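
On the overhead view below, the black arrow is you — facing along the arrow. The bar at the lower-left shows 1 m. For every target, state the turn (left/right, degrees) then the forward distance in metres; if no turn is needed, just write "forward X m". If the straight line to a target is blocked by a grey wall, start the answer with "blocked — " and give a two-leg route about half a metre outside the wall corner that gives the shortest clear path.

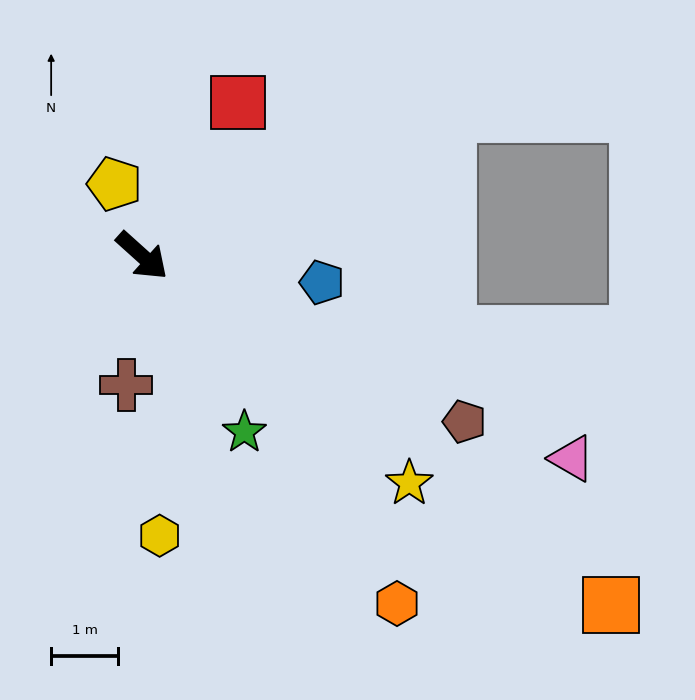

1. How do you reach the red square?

turn left 100°, forward 2.7 m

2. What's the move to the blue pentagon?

turn left 34°, forward 2.7 m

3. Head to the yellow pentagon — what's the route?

turn left 153°, forward 1.1 m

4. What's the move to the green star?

turn right 18°, forward 3.0 m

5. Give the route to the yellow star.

forward 5.2 m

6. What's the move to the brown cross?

turn right 55°, forward 1.9 m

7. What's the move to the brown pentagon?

turn left 15°, forward 5.4 m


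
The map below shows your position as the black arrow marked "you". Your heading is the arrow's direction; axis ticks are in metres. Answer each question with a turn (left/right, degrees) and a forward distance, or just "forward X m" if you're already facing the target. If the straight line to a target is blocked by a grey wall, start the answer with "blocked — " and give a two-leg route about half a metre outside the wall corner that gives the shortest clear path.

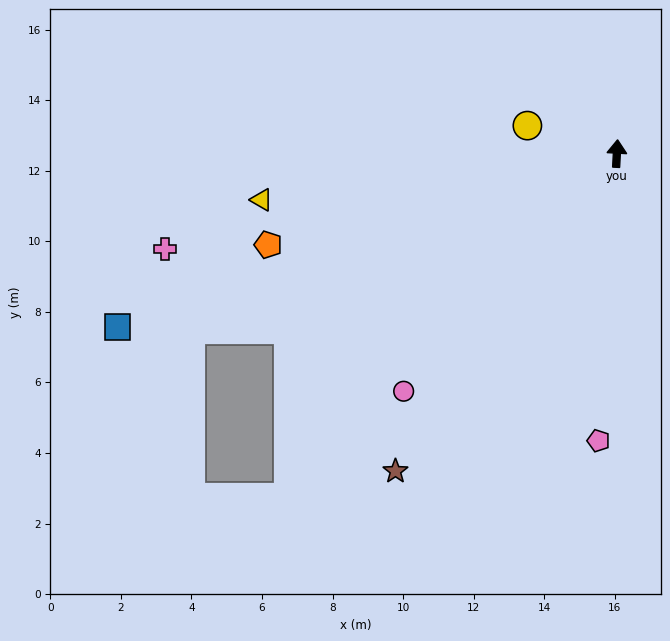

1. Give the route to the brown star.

turn left 148°, forward 11.0 m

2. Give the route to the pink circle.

turn left 141°, forward 9.1 m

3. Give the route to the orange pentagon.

turn left 108°, forward 10.2 m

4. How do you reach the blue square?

turn left 112°, forward 15.0 m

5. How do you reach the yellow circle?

turn left 76°, forward 2.7 m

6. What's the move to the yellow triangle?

turn left 100°, forward 10.2 m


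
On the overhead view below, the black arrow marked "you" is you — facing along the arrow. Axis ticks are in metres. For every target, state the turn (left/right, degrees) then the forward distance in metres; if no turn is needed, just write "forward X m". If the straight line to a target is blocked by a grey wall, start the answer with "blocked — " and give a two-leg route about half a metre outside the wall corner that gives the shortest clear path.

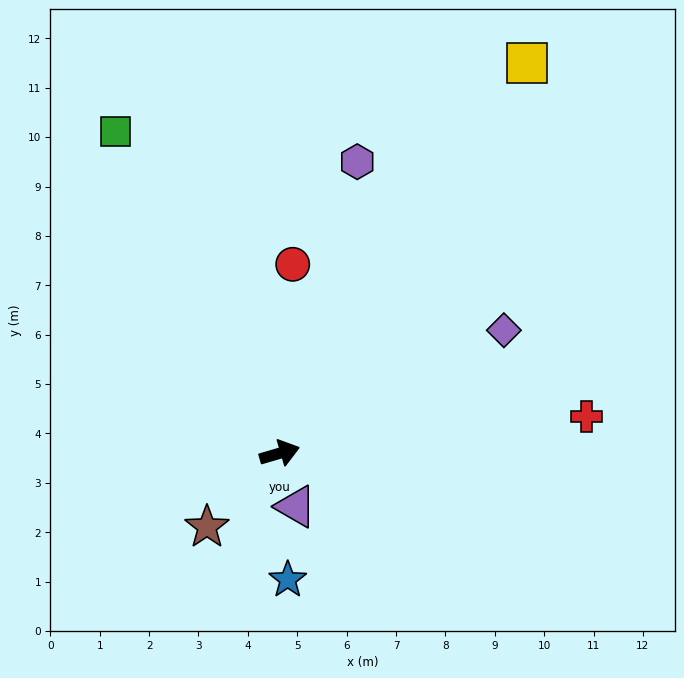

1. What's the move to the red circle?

turn left 70°, forward 3.8 m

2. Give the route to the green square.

turn left 101°, forward 7.3 m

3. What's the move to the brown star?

turn right 151°, forward 2.1 m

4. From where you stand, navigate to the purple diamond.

turn left 12°, forward 5.2 m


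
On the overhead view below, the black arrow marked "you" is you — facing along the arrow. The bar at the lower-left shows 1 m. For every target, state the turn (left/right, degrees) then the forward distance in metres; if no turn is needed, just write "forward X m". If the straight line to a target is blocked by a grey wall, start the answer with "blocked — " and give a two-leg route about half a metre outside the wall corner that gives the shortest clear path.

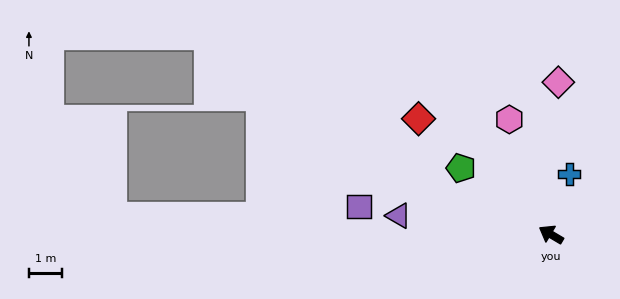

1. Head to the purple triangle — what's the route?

turn left 24°, forward 4.6 m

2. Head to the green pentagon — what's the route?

turn right 6°, forward 3.3 m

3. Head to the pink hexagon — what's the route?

turn right 39°, forward 3.7 m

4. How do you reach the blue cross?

turn right 76°, forward 1.9 m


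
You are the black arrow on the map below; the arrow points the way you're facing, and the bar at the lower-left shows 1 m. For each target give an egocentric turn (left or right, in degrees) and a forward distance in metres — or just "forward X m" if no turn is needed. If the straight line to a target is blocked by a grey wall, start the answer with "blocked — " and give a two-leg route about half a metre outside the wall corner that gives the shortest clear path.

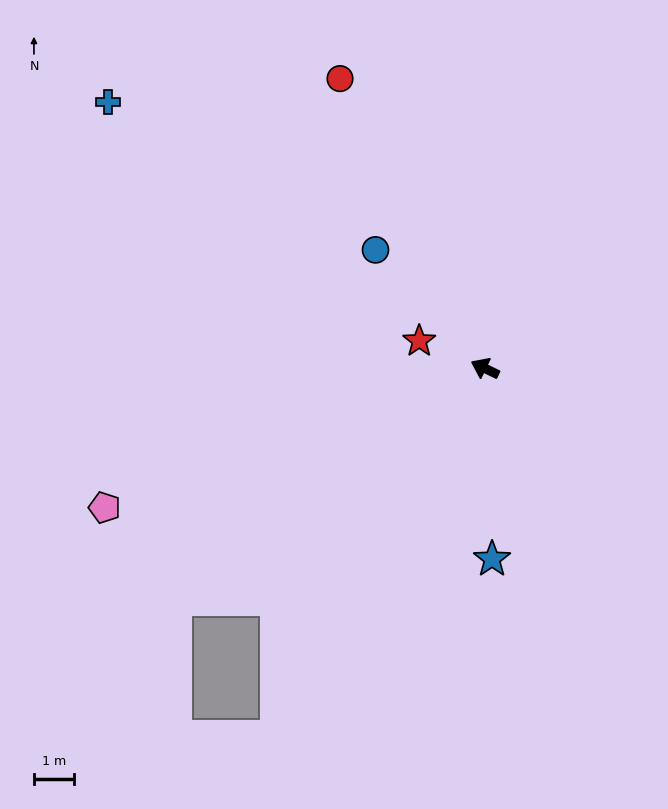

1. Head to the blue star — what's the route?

turn left 118°, forward 4.8 m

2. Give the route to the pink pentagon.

turn left 46°, forward 10.2 m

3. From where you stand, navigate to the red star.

turn left 3°, forward 1.8 m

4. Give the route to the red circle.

turn right 38°, forward 8.1 m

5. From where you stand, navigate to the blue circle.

turn right 22°, forward 4.1 m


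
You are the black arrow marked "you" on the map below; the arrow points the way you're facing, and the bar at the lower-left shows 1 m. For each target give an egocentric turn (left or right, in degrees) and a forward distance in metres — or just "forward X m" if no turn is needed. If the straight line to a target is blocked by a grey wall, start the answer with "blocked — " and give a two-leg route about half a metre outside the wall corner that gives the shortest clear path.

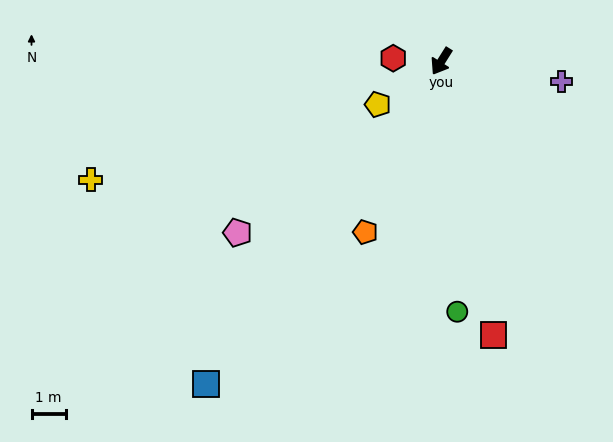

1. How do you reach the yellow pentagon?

turn right 24°, forward 2.2 m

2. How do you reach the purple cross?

turn left 112°, forward 3.6 m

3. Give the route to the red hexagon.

turn right 62°, forward 1.4 m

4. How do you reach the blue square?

turn right 4°, forward 11.7 m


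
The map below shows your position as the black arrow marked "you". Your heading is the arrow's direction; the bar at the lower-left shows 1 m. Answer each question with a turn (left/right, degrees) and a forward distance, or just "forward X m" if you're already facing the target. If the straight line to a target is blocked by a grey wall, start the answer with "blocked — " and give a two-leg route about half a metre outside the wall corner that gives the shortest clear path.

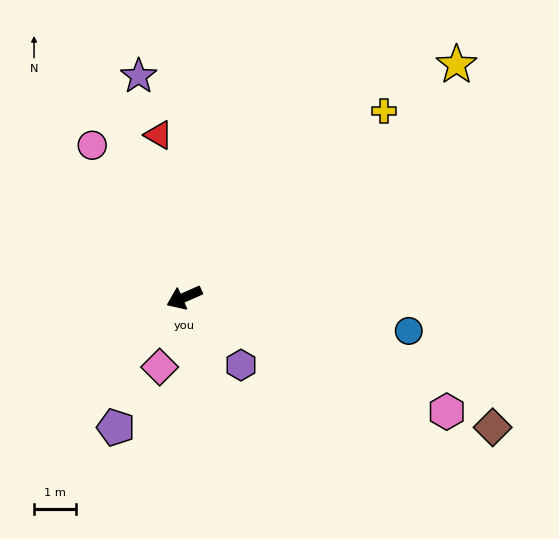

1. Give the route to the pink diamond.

turn left 47°, forward 1.8 m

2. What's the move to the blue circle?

turn left 148°, forward 5.5 m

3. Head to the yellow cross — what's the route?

turn right 161°, forward 6.6 m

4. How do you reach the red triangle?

turn right 105°, forward 3.9 m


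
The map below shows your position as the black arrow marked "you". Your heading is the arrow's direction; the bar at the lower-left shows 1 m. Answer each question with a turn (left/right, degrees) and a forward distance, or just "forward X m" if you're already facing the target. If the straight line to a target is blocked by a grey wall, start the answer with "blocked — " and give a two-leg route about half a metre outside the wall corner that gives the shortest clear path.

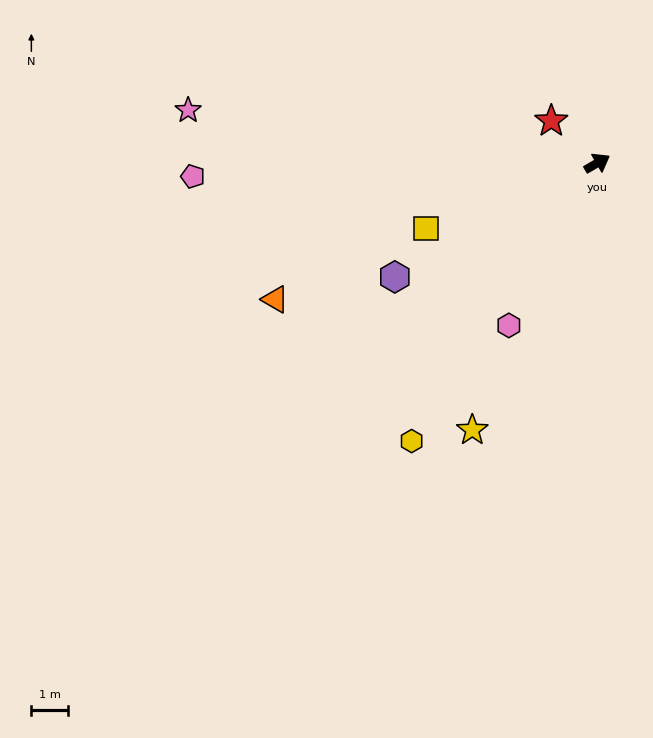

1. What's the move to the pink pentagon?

turn left 152°, forward 10.9 m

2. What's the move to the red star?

turn left 107°, forward 1.7 m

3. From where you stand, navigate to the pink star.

turn left 143°, forward 11.1 m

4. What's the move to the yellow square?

turn left 171°, forward 5.0 m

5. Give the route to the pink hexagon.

turn right 149°, forward 5.0 m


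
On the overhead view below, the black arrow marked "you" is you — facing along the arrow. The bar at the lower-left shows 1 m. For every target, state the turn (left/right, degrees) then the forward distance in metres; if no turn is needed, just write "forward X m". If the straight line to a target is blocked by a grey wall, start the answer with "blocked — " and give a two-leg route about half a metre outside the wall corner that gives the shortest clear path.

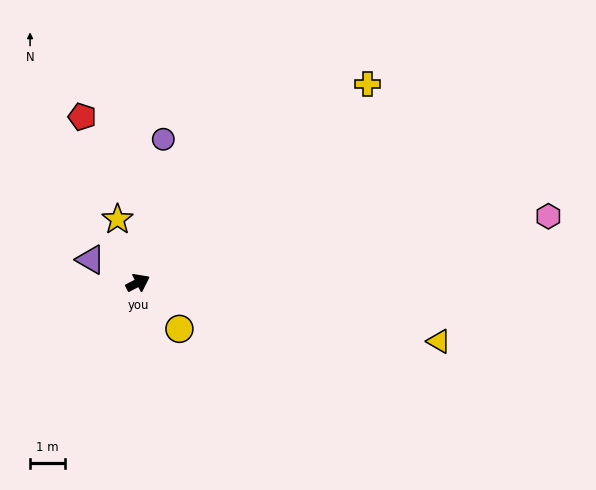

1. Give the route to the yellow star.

turn left 81°, forward 1.9 m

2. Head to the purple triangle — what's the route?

turn left 127°, forward 1.5 m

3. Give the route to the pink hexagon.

turn right 18°, forward 12.0 m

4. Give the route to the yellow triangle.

turn right 38°, forward 8.8 m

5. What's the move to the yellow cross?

turn left 14°, forward 8.8 m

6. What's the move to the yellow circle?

turn right 75°, forward 1.8 m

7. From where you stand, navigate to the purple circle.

turn left 53°, forward 4.2 m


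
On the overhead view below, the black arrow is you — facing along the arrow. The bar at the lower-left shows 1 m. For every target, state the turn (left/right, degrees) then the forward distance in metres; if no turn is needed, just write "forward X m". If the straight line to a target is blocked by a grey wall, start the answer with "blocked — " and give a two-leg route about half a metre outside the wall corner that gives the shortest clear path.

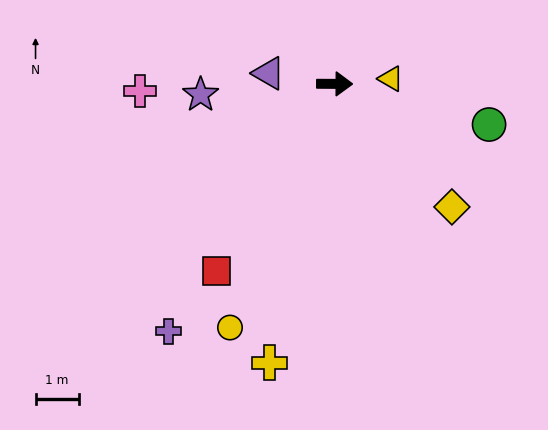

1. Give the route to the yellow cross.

turn right 103°, forward 6.6 m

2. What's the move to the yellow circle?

turn right 113°, forward 6.2 m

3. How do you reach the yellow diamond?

turn right 46°, forward 3.9 m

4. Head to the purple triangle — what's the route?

turn left 171°, forward 1.5 m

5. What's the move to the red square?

turn right 122°, forward 5.1 m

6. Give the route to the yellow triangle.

turn left 6°, forward 1.3 m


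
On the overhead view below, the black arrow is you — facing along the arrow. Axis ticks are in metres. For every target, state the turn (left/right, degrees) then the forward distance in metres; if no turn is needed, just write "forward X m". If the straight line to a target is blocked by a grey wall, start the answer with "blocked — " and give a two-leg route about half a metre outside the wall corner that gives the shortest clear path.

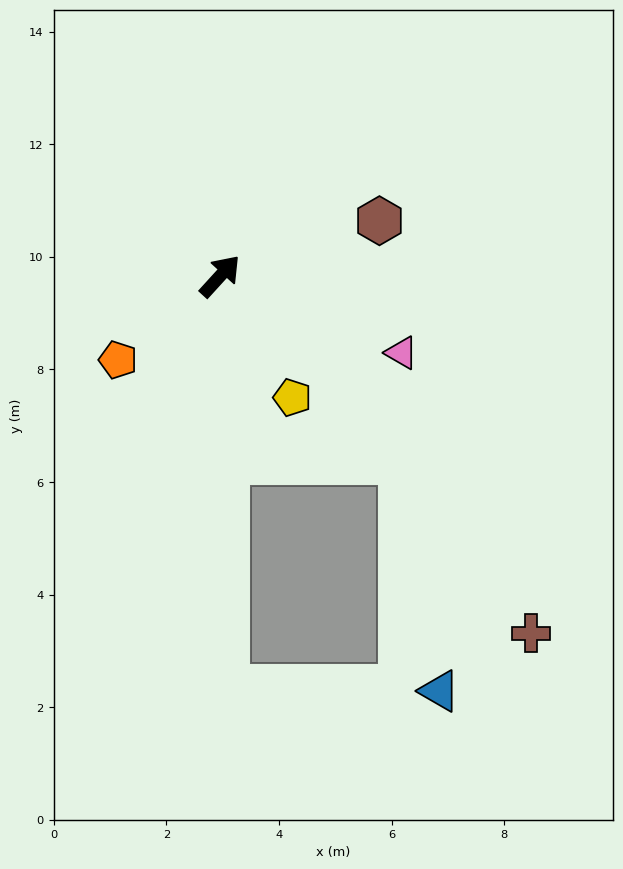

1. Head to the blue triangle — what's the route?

blocked — turn right 93°, forward 4.6 m, then turn right 35°, forward 4.1 m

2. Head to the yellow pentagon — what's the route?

turn right 107°, forward 2.5 m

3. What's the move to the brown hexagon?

turn right 29°, forward 3.0 m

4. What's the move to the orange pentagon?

turn left 172°, forward 2.3 m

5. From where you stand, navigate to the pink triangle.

turn right 71°, forward 3.5 m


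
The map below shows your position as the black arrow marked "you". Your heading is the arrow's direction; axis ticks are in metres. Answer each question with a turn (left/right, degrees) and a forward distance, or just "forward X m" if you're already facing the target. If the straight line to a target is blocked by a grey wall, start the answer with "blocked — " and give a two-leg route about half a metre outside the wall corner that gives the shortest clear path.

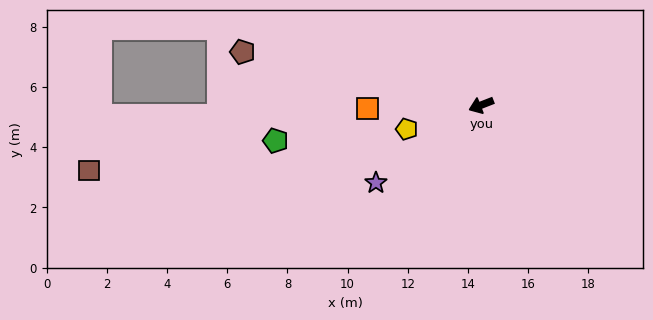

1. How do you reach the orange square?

turn right 20°, forward 3.8 m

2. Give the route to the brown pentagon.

turn right 34°, forward 8.1 m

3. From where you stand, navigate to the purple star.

turn left 15°, forward 4.3 m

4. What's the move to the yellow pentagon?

turn right 3°, forward 2.6 m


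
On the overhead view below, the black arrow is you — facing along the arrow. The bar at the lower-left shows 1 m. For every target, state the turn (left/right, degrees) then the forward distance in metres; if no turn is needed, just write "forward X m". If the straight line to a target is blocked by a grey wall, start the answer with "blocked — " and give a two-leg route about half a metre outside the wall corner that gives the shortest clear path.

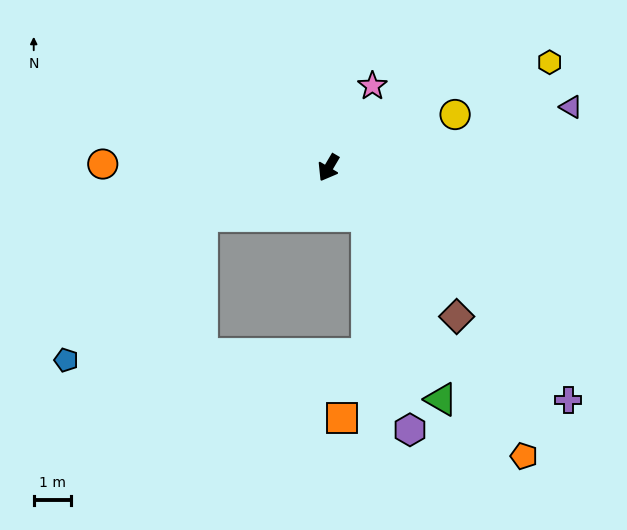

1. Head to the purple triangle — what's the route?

turn left 135°, forward 6.6 m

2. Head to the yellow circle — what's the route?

turn left 143°, forward 3.7 m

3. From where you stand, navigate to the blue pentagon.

blocked — turn right 39°, forward 3.6 m, then turn left 26°, forward 5.3 m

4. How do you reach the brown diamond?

turn left 71°, forward 5.2 m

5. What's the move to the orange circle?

turn right 60°, forward 6.0 m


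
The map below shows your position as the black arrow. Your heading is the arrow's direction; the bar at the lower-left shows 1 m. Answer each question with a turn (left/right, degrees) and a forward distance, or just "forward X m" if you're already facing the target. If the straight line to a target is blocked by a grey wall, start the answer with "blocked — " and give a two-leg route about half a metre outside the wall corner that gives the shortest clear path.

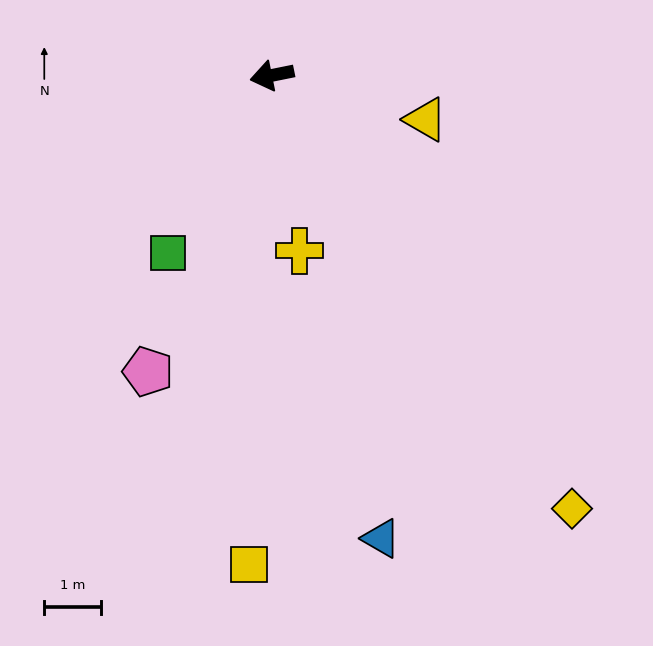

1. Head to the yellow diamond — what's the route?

turn left 113°, forward 9.3 m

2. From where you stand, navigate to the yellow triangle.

turn left 153°, forward 2.8 m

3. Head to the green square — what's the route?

turn left 48°, forward 3.6 m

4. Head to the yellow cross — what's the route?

turn left 88°, forward 3.1 m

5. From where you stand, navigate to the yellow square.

turn left 76°, forward 8.7 m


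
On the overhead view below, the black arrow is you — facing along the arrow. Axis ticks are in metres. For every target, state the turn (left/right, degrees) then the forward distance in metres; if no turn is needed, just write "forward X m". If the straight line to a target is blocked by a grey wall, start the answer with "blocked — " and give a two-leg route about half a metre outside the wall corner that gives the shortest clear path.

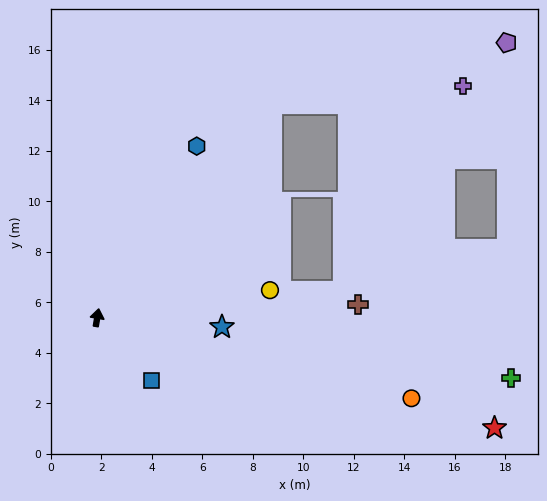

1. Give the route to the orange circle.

turn right 95°, forward 12.8 m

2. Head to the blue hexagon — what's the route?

turn right 21°, forward 7.8 m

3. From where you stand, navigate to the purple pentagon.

blocked — turn right 30°, forward 10.9 m, then turn right 36°, forward 9.6 m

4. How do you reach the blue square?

turn right 130°, forward 3.3 m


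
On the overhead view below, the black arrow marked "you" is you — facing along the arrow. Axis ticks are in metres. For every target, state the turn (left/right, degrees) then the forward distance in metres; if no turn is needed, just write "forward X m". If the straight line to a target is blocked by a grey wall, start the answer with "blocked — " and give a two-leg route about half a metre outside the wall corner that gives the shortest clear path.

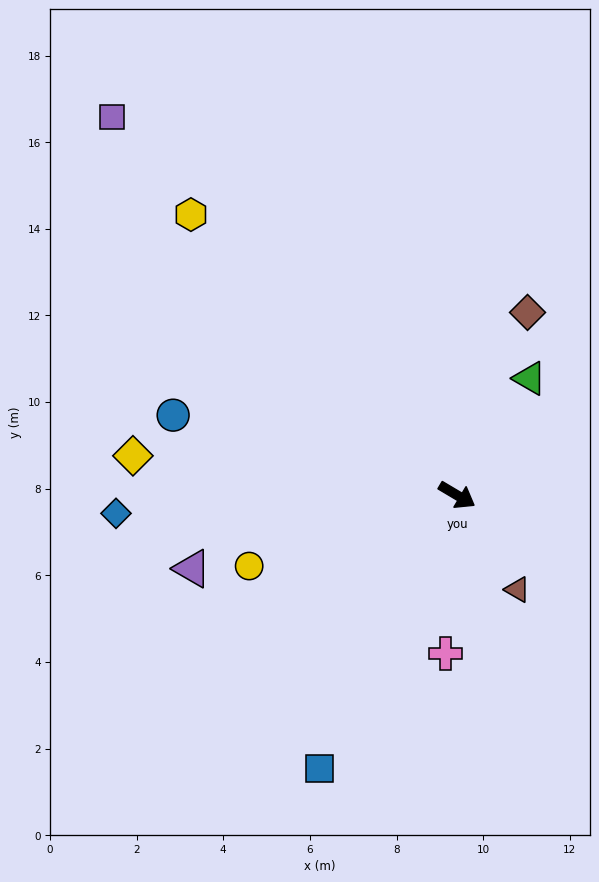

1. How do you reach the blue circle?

turn right 165°, forward 6.8 m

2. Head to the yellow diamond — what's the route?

turn right 156°, forward 7.5 m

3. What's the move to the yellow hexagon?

turn left 164°, forward 8.9 m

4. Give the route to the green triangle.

turn left 89°, forward 3.2 m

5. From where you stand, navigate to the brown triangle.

turn right 27°, forward 2.6 m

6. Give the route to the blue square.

turn right 86°, forward 7.1 m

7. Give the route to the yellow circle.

turn right 130°, forward 5.1 m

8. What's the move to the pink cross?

turn right 64°, forward 3.7 m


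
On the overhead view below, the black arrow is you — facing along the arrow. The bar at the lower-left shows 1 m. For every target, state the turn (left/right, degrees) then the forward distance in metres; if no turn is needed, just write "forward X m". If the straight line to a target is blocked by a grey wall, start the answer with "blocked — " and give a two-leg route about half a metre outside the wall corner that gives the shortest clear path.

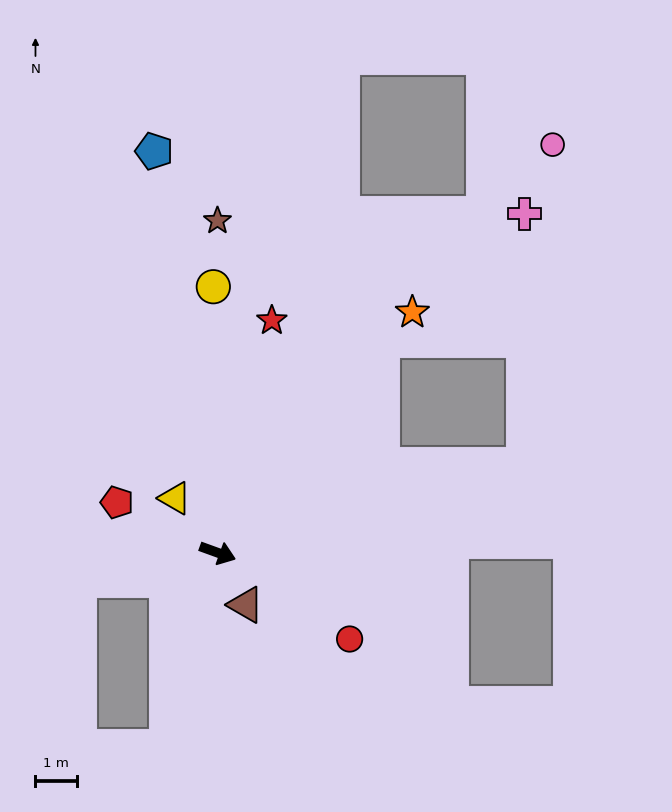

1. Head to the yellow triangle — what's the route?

turn left 148°, forward 1.7 m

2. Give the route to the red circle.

turn right 13°, forward 3.8 m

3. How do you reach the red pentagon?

turn left 173°, forward 2.7 m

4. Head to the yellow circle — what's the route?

turn left 111°, forward 6.4 m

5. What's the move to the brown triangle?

turn right 42°, forward 1.4 m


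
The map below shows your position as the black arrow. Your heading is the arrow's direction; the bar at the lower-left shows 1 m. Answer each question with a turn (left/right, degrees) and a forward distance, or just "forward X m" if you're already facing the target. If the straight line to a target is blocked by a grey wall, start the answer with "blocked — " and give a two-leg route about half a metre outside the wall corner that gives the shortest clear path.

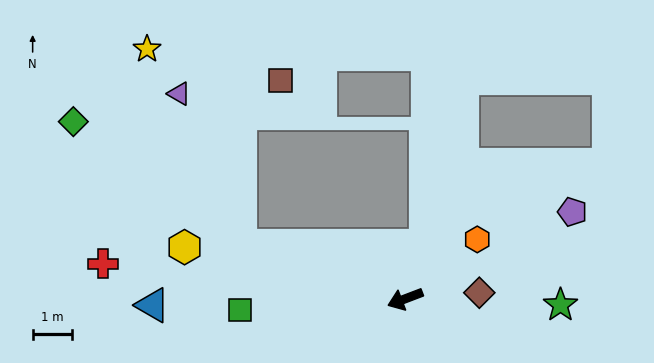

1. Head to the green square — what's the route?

turn right 17°, forward 4.2 m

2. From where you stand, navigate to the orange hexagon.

turn right 161°, forward 2.4 m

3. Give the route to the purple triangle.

blocked — turn right 39°, forward 4.5 m, then turn right 50°, forward 4.2 m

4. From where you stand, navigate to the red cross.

turn right 28°, forward 7.8 m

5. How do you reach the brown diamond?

turn left 164°, forward 1.9 m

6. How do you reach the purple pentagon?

turn right 173°, forward 4.8 m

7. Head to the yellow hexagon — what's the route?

turn right 34°, forward 5.8 m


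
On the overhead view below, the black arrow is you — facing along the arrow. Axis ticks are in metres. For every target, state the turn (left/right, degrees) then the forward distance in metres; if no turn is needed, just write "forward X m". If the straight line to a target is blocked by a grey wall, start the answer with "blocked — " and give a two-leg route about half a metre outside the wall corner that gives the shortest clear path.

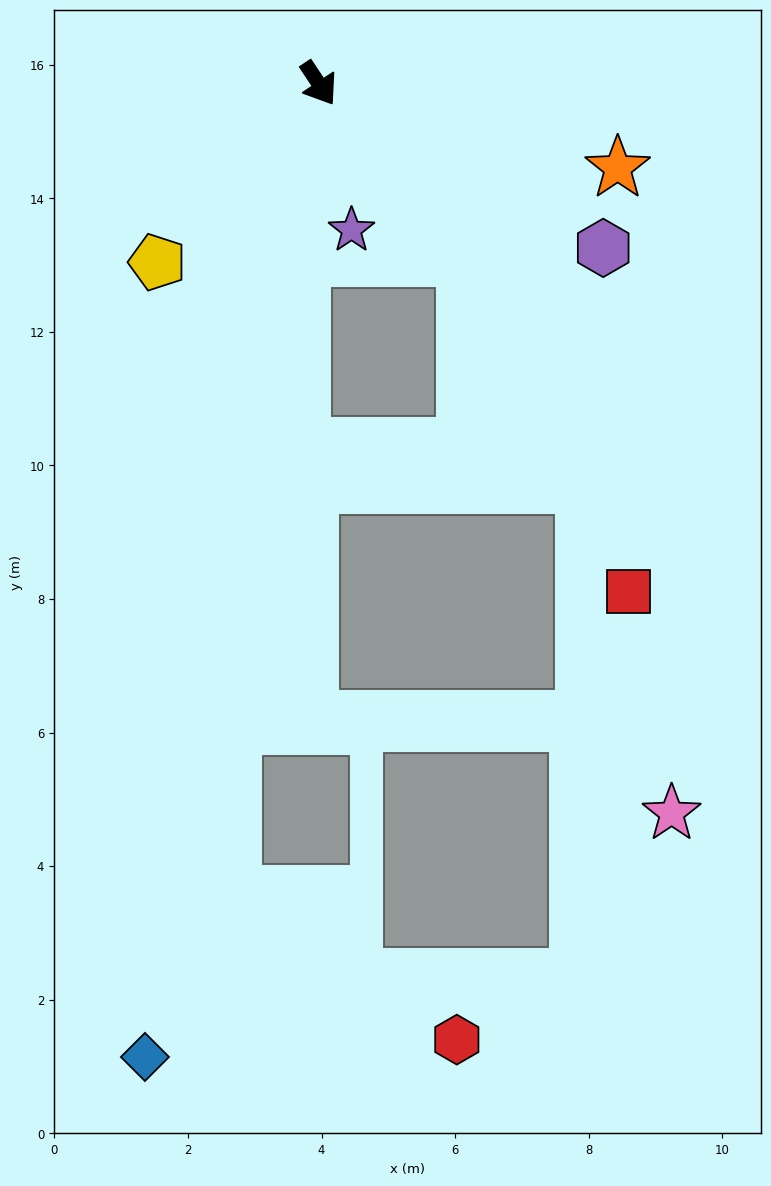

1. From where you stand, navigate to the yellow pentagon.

turn right 76°, forward 3.6 m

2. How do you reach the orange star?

turn left 41°, forward 4.7 m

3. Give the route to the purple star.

turn right 21°, forward 2.3 m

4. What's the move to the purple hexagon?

turn left 26°, forward 4.9 m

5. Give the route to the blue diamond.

turn right 44°, forward 14.8 m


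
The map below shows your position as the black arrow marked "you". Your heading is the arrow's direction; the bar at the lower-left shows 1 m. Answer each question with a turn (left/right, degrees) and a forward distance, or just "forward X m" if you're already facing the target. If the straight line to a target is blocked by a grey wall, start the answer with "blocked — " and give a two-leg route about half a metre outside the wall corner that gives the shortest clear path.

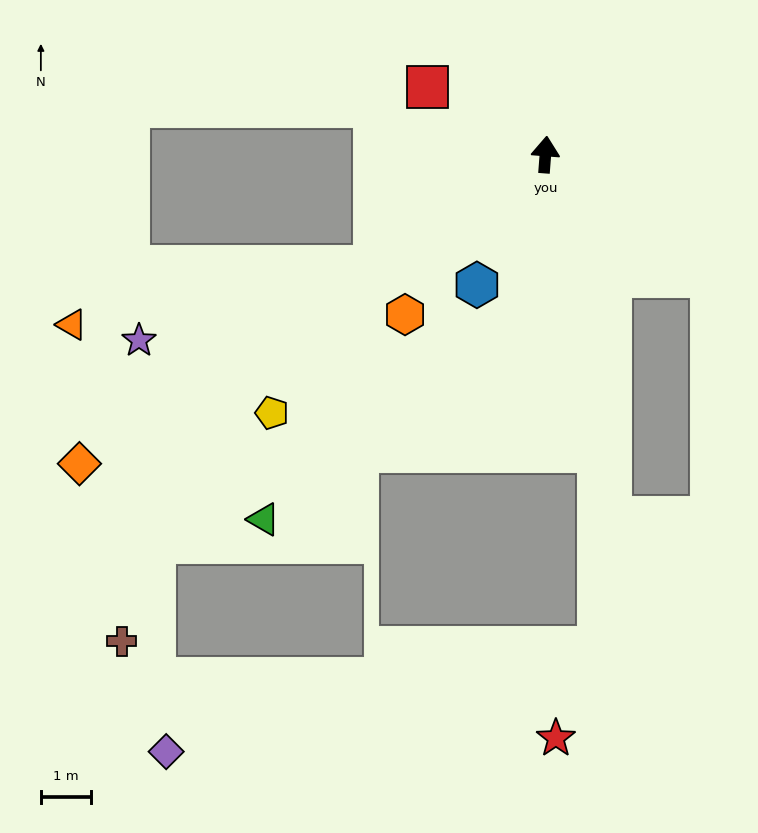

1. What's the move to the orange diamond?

turn left 128°, forward 11.1 m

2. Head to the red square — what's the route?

turn left 64°, forward 2.7 m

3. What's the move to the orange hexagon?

turn left 143°, forward 4.2 m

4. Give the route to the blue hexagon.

turn left 157°, forward 2.9 m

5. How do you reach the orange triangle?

blocked — turn left 128°, forward 4.0 m, then turn right 23°, forward 6.1 m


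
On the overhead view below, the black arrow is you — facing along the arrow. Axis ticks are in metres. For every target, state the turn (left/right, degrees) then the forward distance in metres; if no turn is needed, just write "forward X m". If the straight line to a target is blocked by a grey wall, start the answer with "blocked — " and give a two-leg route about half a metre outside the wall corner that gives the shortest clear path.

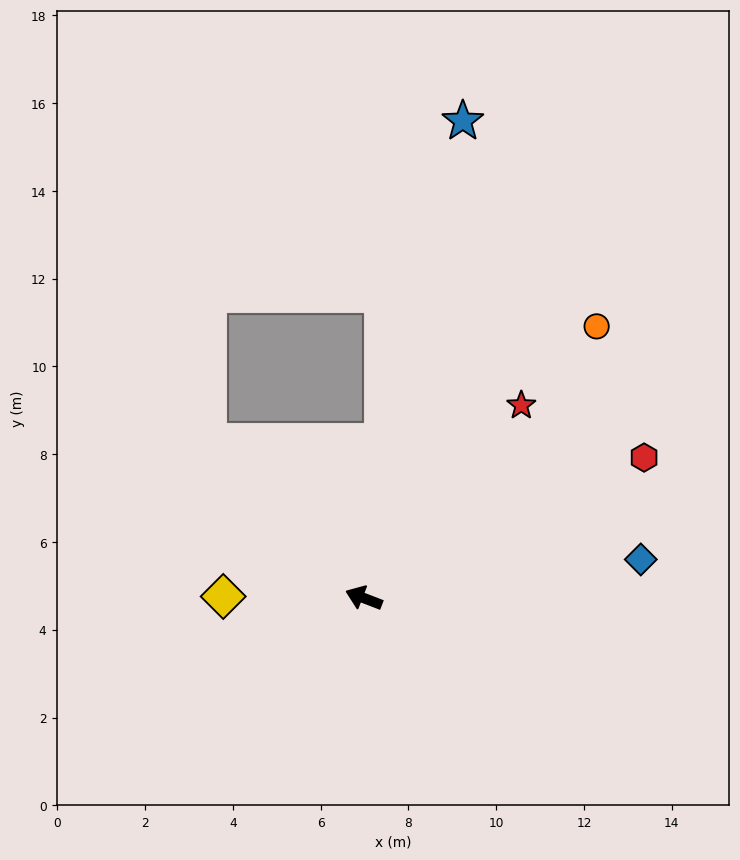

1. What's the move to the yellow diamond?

turn left 20°, forward 3.2 m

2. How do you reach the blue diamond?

turn right 151°, forward 6.4 m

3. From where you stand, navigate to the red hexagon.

turn right 132°, forward 7.1 m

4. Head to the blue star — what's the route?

turn right 81°, forward 11.1 m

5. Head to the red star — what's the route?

turn right 108°, forward 5.7 m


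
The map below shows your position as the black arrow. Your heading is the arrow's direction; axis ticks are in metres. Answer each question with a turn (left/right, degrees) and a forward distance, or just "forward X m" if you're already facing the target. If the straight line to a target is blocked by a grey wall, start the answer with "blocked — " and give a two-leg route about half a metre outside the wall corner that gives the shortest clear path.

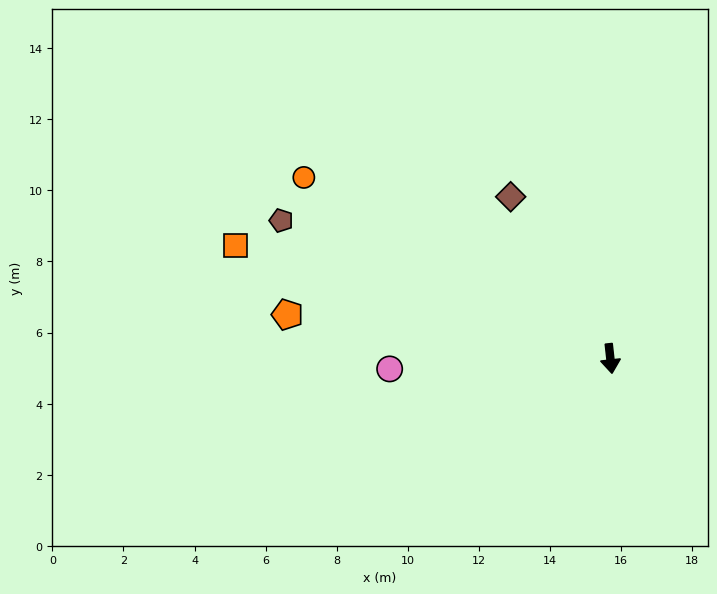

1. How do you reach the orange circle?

turn right 127°, forward 10.0 m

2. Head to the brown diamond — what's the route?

turn right 155°, forward 5.3 m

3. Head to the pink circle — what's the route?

turn right 94°, forward 6.2 m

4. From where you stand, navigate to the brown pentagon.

turn right 119°, forward 10.0 m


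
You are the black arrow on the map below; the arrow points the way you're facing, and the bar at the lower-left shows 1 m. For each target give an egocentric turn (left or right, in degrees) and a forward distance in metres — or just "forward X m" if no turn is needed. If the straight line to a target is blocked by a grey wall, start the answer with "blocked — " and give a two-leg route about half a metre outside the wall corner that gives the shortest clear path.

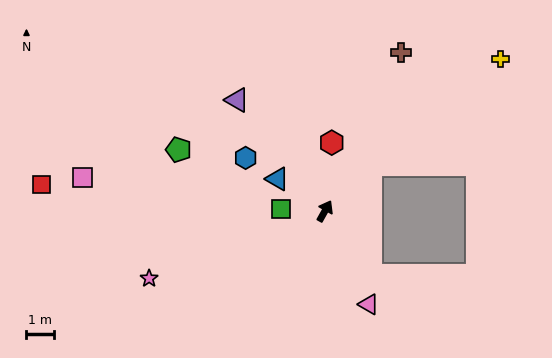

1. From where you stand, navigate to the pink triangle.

turn right 126°, forward 3.8 m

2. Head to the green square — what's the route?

turn left 117°, forward 1.6 m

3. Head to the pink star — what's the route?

turn left 140°, forward 6.9 m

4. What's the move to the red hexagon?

turn left 24°, forward 2.5 m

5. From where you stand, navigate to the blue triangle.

turn left 85°, forward 2.1 m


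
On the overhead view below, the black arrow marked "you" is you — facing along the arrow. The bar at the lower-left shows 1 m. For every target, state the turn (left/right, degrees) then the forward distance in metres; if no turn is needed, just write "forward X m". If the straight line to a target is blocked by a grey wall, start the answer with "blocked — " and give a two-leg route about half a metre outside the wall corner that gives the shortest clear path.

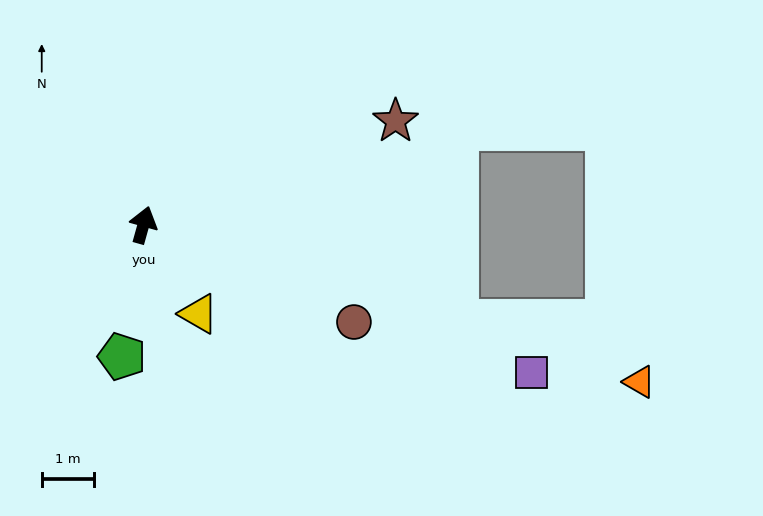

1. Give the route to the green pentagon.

turn right 174°, forward 2.6 m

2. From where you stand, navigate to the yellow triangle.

turn right 133°, forward 2.0 m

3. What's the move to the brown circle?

turn right 99°, forward 4.5 m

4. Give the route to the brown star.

turn right 52°, forward 5.3 m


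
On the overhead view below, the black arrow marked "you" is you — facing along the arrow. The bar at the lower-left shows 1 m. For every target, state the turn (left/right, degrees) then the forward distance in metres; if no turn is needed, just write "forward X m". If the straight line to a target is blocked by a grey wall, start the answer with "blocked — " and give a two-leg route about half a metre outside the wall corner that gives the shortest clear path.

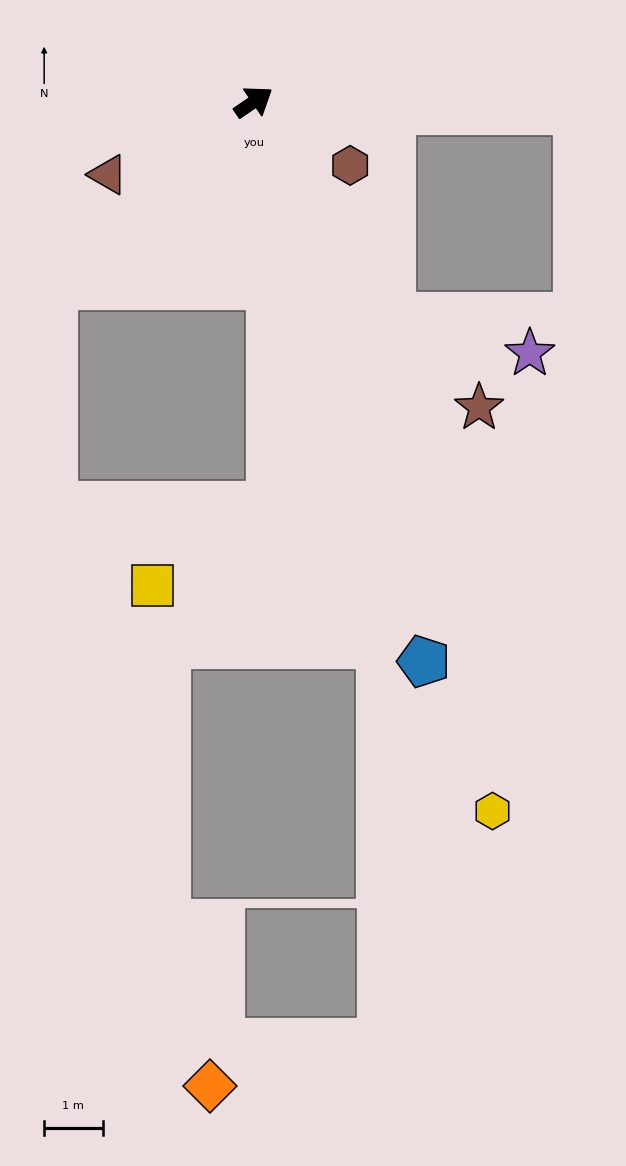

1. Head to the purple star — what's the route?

blocked — turn right 92°, forward 4.4 m, then turn left 43°, forward 2.5 m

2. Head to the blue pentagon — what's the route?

turn right 107°, forward 10.0 m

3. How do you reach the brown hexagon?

turn right 68°, forward 2.0 m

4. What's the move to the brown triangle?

turn left 172°, forward 2.8 m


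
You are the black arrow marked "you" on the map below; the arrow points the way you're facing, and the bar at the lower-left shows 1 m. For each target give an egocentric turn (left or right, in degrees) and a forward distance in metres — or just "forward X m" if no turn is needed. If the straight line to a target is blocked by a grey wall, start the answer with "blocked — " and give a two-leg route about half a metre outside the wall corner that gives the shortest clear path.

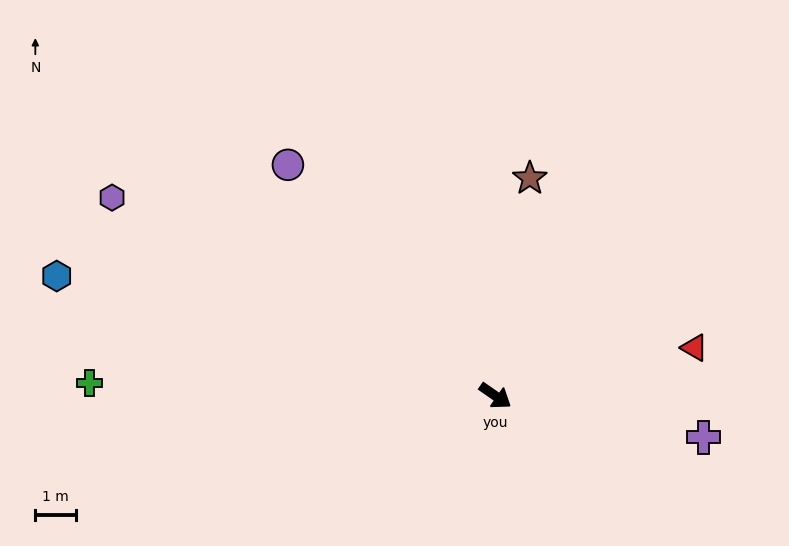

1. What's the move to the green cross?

turn right 147°, forward 10.0 m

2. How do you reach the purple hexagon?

turn right 173°, forward 10.7 m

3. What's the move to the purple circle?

turn left 167°, forward 7.7 m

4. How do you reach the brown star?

turn left 116°, forward 5.4 m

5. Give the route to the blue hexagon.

turn right 161°, forward 11.2 m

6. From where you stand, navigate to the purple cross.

turn left 24°, forward 5.3 m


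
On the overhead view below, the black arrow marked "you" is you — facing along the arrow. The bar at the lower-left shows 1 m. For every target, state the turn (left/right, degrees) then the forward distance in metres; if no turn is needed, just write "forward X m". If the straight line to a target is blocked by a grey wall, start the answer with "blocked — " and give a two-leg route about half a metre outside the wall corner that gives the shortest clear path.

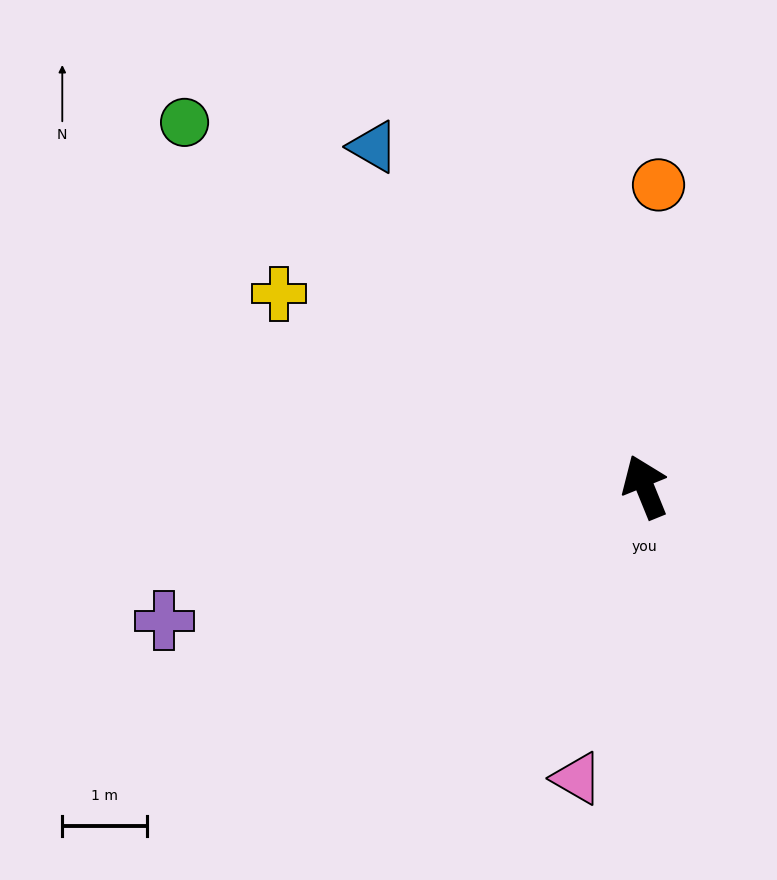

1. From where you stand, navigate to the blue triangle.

turn left 16°, forward 5.1 m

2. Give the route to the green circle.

turn left 30°, forward 6.9 m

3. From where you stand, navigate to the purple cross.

turn left 83°, forward 5.9 m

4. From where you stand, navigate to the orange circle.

turn right 25°, forward 3.5 m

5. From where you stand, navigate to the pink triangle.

turn left 145°, forward 3.5 m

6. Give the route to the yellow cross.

turn left 40°, forward 4.9 m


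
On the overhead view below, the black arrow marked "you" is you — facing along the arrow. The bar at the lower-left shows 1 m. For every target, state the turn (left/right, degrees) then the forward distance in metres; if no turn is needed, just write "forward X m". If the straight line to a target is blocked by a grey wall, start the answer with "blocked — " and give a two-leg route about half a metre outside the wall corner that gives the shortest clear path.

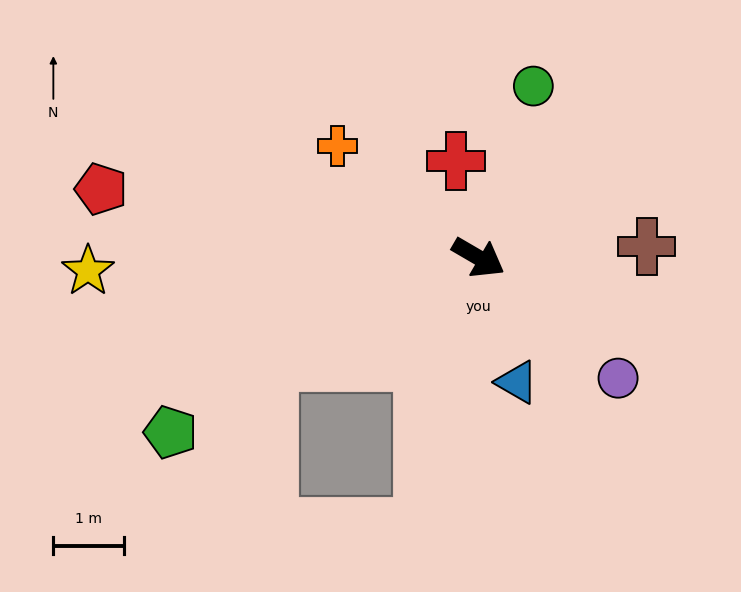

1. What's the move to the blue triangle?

turn right 43°, forward 1.9 m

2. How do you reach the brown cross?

turn left 34°, forward 2.4 m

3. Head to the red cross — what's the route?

turn left 133°, forward 1.4 m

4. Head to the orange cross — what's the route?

turn left 172°, forward 2.6 m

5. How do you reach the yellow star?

turn right 148°, forward 5.6 m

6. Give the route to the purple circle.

turn right 11°, forward 2.6 m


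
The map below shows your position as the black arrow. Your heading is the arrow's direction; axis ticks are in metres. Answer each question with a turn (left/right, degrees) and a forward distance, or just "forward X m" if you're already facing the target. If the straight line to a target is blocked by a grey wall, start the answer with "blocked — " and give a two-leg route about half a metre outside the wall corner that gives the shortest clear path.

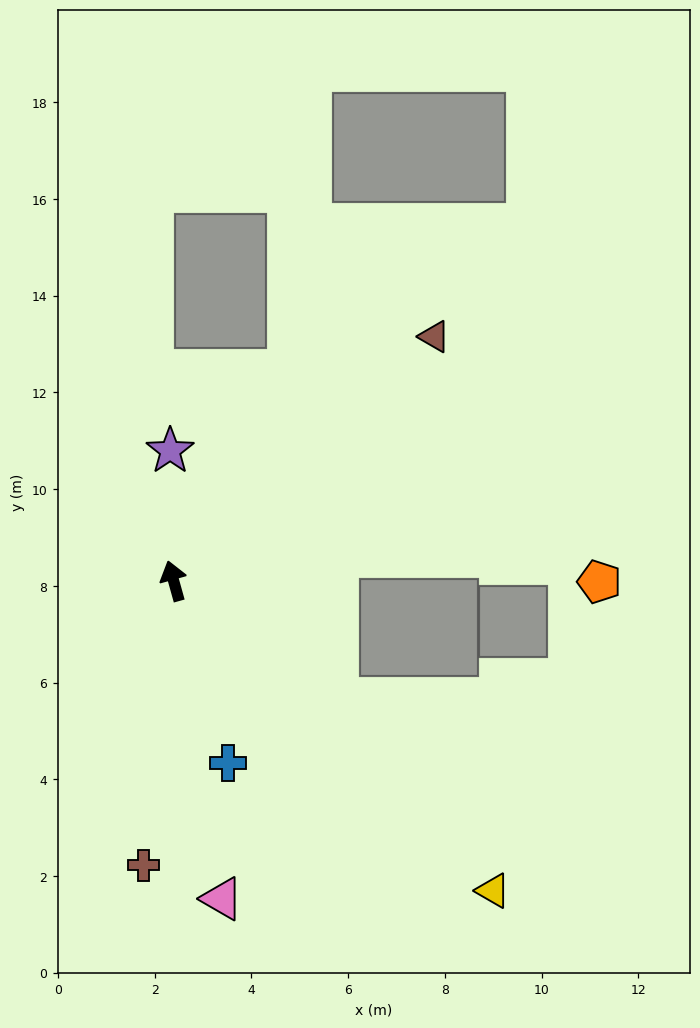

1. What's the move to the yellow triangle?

turn right 150°, forward 9.2 m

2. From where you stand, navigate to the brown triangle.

turn right 62°, forward 7.4 m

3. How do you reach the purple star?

turn right 14°, forward 2.7 m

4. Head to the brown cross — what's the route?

turn left 158°, forward 5.9 m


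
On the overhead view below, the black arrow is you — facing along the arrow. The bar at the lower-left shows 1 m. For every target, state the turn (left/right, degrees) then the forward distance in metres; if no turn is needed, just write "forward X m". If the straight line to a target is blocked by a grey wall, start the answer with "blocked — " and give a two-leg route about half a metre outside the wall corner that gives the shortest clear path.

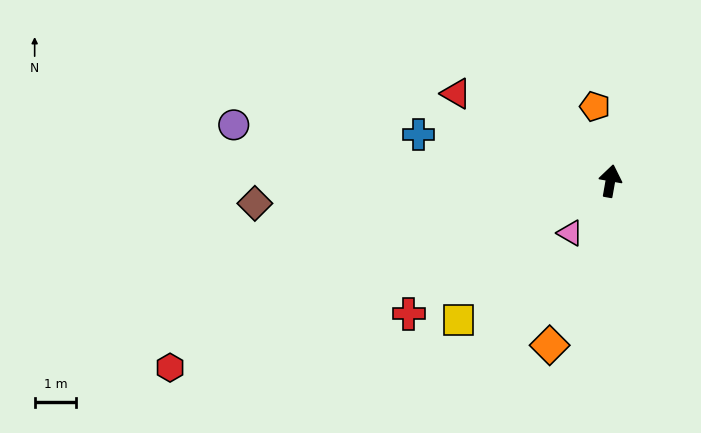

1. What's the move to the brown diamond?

turn left 104°, forward 8.6 m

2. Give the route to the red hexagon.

turn left 123°, forward 11.5 m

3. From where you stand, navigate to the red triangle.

turn left 70°, forward 4.3 m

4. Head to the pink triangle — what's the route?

turn left 152°, forward 1.6 m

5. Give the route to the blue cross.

turn left 86°, forward 4.8 m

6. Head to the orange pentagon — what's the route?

turn left 22°, forward 1.8 m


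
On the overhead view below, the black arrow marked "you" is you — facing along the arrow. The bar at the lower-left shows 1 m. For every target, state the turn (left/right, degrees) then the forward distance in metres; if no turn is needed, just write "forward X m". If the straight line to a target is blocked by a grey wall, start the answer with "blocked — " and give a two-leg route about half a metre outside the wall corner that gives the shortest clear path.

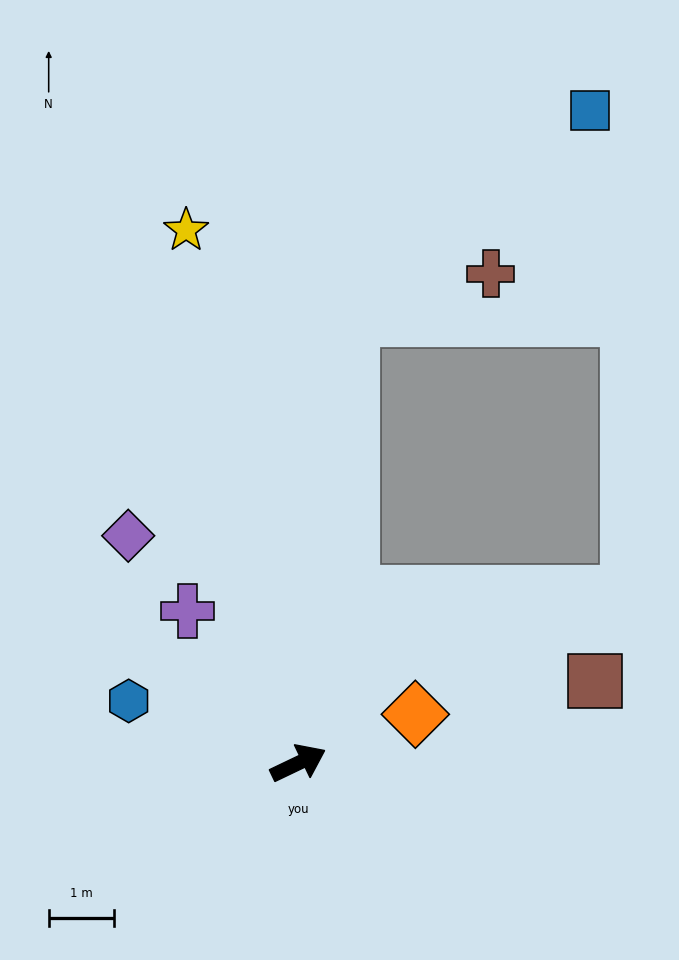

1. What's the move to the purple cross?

turn left 100°, forward 2.9 m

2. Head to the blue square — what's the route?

blocked — turn left 58°, forward 6.8 m, then turn right 42°, forward 4.8 m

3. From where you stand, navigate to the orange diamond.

turn right 3°, forward 1.9 m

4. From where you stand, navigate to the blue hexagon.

turn left 134°, forward 2.8 m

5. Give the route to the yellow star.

turn left 76°, forward 8.3 m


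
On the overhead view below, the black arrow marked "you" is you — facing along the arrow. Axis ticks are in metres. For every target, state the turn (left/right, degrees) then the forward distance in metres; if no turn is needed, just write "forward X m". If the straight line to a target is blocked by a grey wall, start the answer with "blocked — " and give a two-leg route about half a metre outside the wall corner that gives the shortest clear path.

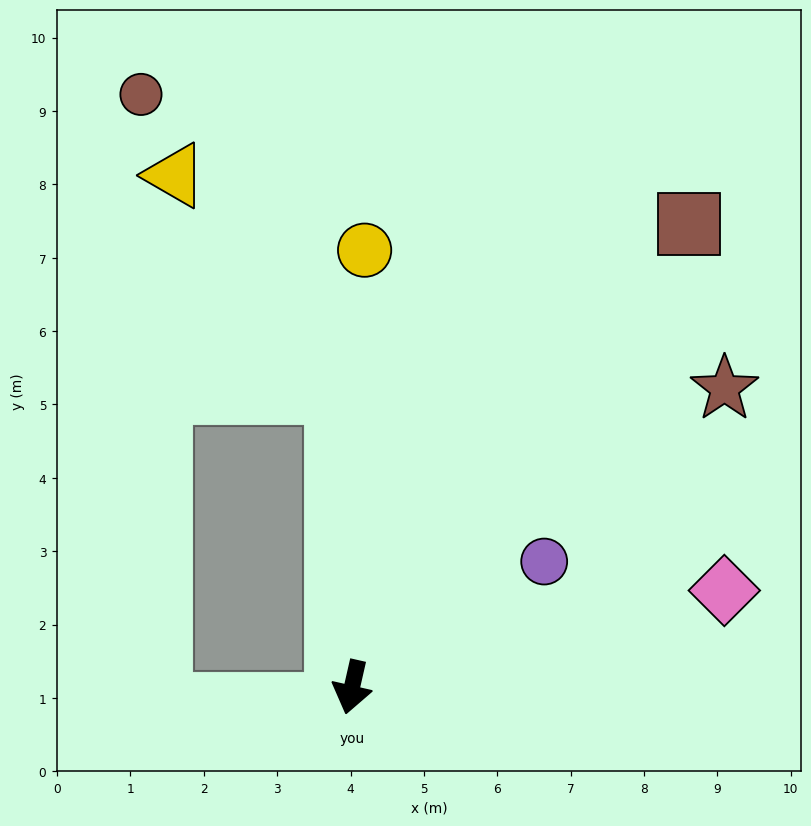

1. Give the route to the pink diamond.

turn left 117°, forward 5.2 m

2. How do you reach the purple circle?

turn left 136°, forward 3.1 m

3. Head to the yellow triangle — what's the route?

blocked — turn right 164°, forward 4.0 m, then turn left 33°, forward 3.7 m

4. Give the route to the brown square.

turn left 157°, forward 7.8 m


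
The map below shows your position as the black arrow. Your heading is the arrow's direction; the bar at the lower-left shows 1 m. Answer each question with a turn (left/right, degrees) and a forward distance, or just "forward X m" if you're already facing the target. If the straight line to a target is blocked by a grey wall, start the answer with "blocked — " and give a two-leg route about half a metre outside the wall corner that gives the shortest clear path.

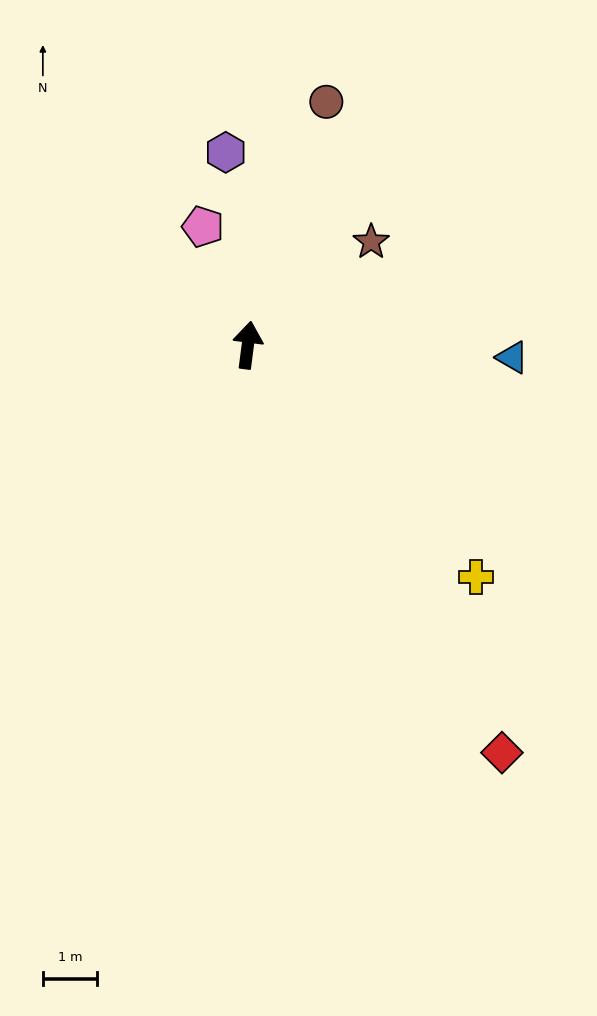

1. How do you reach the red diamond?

turn right 141°, forward 8.8 m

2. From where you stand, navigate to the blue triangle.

turn right 85°, forward 4.9 m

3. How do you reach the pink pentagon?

turn left 28°, forward 2.3 m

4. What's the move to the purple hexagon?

turn left 14°, forward 3.6 m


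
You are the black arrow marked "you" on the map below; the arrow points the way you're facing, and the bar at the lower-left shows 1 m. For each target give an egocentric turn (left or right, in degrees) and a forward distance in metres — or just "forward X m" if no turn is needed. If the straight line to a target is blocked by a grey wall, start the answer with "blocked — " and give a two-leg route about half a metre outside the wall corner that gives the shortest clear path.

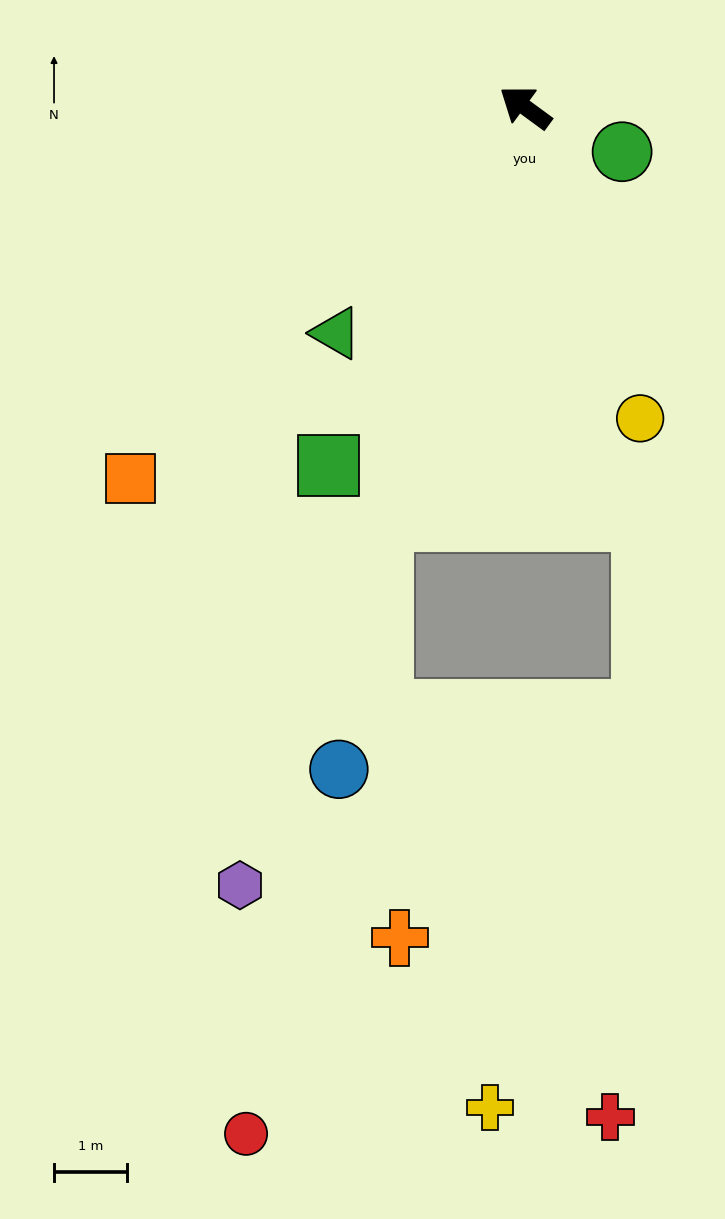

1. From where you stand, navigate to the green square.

turn left 98°, forward 5.6 m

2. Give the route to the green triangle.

turn left 86°, forward 4.1 m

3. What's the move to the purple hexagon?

turn left 106°, forward 11.4 m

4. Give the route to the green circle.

turn right 168°, forward 1.5 m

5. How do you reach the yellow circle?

turn left 147°, forward 4.6 m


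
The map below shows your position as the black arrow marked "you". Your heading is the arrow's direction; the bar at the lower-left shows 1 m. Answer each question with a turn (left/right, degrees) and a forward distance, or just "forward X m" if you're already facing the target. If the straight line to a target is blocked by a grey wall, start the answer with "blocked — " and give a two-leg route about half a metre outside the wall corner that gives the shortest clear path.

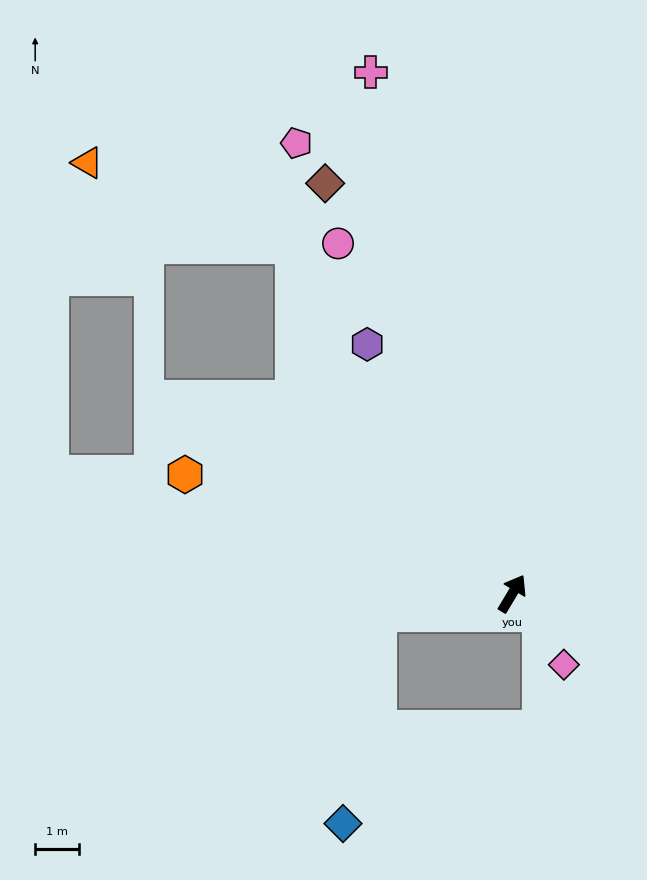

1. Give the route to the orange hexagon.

turn left 101°, forward 8.0 m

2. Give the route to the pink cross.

turn left 46°, forward 12.5 m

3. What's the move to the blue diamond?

blocked — turn left 129°, forward 3.1 m, then turn left 72°, forward 4.9 m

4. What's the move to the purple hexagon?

turn left 61°, forward 6.6 m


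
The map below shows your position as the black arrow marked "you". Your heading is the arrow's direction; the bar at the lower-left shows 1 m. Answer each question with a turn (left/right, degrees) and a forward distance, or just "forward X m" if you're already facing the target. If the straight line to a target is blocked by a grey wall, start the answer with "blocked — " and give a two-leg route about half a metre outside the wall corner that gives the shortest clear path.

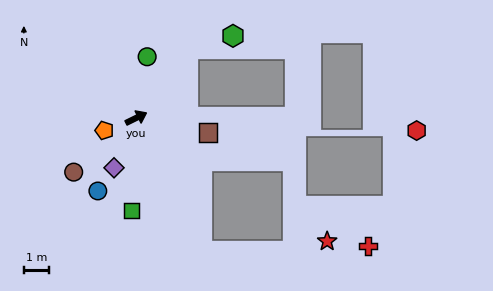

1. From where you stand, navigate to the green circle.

turn left 54°, forward 2.5 m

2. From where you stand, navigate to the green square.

turn right 119°, forward 3.7 m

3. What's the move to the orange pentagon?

turn left 175°, forward 1.4 m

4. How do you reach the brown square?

turn right 38°, forward 2.9 m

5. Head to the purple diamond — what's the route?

turn right 140°, forward 2.2 m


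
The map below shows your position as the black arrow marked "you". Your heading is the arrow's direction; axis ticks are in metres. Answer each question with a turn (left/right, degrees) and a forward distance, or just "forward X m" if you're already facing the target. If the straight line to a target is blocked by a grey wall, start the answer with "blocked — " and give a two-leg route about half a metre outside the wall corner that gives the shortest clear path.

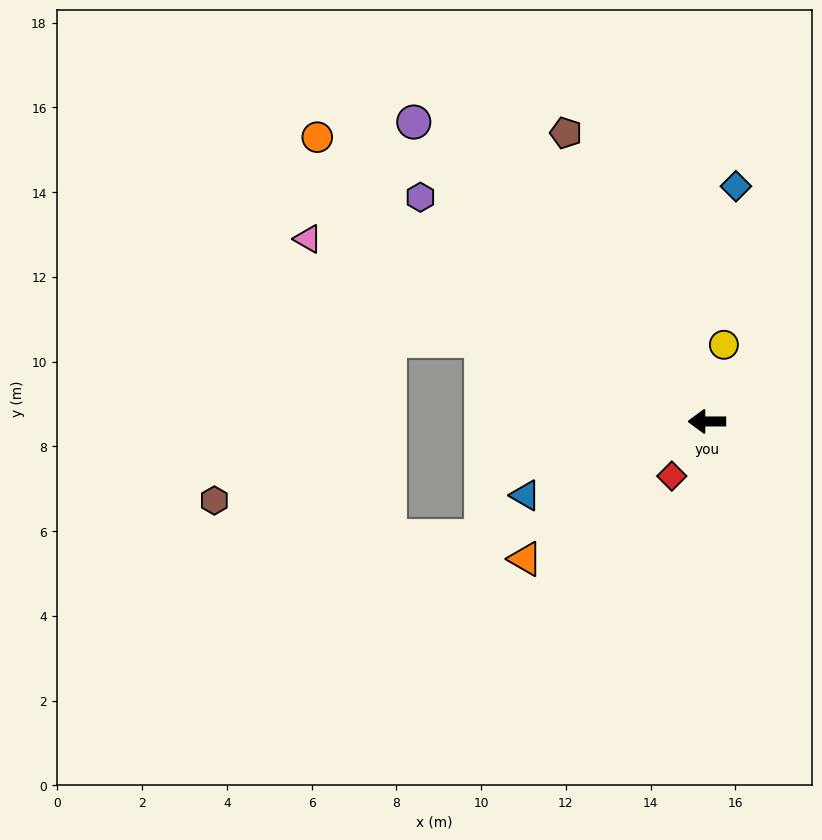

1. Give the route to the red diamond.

turn left 57°, forward 1.5 m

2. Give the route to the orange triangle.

turn left 37°, forward 5.4 m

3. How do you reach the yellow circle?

turn right 102°, forward 1.9 m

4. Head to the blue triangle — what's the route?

turn left 22°, forward 4.6 m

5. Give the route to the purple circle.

turn right 46°, forward 9.9 m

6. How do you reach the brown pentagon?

turn right 64°, forward 7.6 m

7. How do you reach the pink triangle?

turn right 25°, forward 10.4 m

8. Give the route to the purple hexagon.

turn right 38°, forward 8.6 m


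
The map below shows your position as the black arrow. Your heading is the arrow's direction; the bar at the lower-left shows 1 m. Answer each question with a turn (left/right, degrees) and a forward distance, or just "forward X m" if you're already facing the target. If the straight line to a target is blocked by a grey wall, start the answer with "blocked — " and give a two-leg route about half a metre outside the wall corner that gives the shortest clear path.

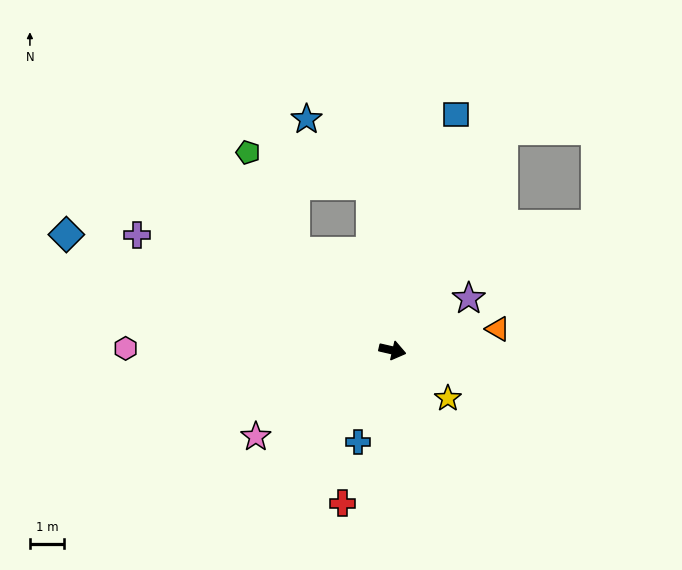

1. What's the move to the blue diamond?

turn left 173°, forward 10.1 m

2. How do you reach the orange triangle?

turn left 24°, forward 3.1 m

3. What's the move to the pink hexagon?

turn right 167°, forward 7.8 m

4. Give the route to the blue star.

blocked — turn left 111°, forward 4.8 m, then turn left 36°, forward 2.7 m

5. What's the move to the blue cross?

turn right 98°, forward 2.9 m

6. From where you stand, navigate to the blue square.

turn left 88°, forward 7.1 m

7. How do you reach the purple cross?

turn left 169°, forward 8.2 m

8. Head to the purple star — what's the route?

turn left 47°, forward 2.7 m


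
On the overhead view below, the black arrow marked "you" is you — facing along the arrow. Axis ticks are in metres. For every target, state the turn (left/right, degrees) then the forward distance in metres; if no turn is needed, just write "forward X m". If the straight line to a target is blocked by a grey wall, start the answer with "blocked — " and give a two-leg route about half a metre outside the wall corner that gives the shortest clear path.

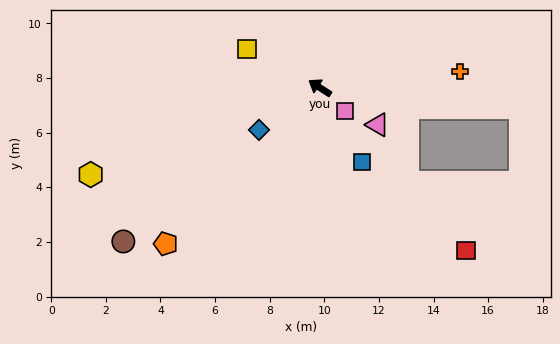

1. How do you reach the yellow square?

turn left 5°, forward 3.0 m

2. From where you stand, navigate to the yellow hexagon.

turn left 54°, forward 9.0 m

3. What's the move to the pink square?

turn left 169°, forward 1.3 m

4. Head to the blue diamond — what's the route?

turn left 68°, forward 2.7 m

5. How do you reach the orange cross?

turn right 141°, forward 5.2 m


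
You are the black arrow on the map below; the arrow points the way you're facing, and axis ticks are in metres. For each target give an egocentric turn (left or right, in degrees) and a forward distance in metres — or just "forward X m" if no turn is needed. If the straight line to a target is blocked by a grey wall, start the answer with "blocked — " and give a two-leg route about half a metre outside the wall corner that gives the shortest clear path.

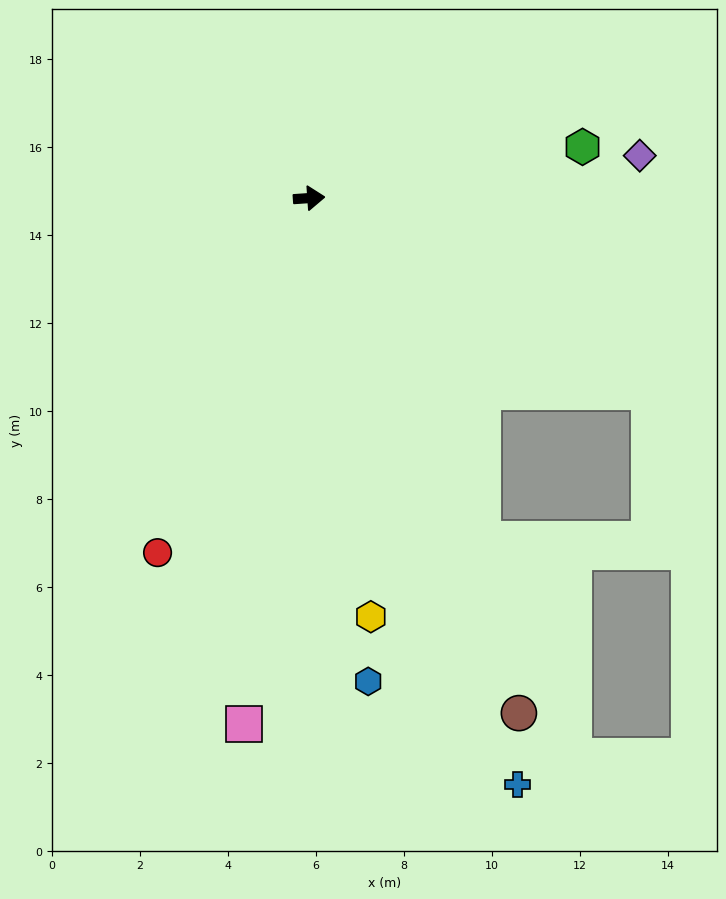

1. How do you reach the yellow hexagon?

turn right 86°, forward 9.6 m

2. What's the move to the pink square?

turn right 101°, forward 12.0 m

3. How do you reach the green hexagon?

turn left 7°, forward 6.3 m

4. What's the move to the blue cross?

turn right 74°, forward 14.2 m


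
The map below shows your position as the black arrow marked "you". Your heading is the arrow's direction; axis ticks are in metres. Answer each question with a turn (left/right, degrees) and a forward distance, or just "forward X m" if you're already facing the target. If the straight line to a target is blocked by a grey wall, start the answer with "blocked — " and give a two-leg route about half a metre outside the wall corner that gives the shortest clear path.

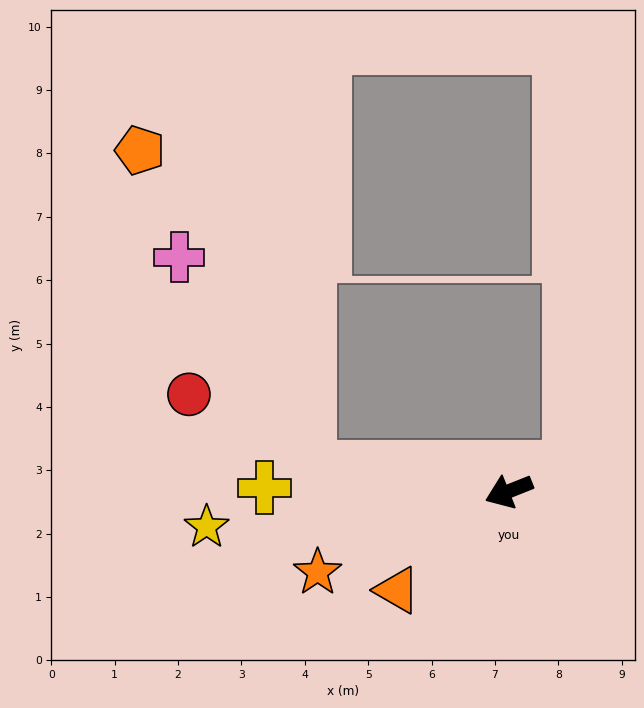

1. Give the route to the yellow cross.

turn right 23°, forward 3.9 m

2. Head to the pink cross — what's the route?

blocked — turn right 29°, forward 3.2 m, then turn right 51°, forward 3.9 m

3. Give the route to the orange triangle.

turn left 20°, forward 2.4 m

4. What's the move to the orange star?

forward 3.3 m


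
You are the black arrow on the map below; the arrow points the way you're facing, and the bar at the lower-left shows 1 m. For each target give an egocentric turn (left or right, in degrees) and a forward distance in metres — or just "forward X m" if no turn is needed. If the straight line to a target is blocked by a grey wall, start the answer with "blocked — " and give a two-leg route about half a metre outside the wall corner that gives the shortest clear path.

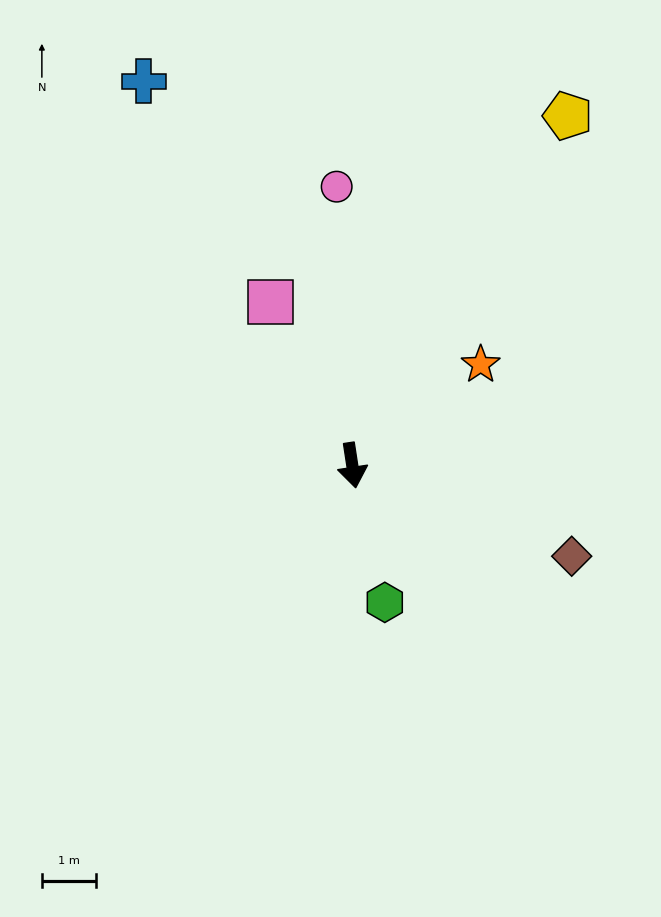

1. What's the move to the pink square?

turn right 162°, forward 3.3 m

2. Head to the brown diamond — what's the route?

turn left 59°, forward 4.4 m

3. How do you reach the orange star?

turn left 119°, forward 3.0 m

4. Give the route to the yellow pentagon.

turn left 140°, forward 7.5 m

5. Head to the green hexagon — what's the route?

turn left 5°, forward 2.6 m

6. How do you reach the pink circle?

turn left 175°, forward 5.1 m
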